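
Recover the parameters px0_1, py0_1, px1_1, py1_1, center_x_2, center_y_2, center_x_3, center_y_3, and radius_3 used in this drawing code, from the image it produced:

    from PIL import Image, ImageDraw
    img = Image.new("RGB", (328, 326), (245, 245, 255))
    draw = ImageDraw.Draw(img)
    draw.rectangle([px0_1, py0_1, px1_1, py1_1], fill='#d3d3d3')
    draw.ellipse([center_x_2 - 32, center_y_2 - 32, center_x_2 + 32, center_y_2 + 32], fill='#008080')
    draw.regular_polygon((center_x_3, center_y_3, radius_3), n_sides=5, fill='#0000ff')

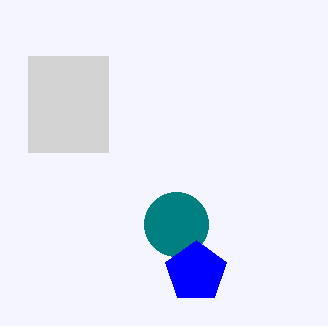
px0_1 = 28
py0_1 = 56
px1_1 = 108
py1_1 = 152
center_x_2 = 176
center_y_2 = 224
center_x_3 = 196
center_y_3 = 272
radius_3 = 32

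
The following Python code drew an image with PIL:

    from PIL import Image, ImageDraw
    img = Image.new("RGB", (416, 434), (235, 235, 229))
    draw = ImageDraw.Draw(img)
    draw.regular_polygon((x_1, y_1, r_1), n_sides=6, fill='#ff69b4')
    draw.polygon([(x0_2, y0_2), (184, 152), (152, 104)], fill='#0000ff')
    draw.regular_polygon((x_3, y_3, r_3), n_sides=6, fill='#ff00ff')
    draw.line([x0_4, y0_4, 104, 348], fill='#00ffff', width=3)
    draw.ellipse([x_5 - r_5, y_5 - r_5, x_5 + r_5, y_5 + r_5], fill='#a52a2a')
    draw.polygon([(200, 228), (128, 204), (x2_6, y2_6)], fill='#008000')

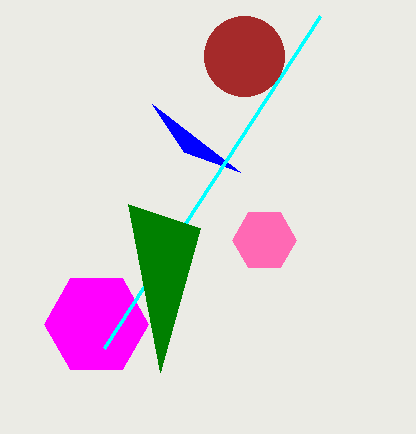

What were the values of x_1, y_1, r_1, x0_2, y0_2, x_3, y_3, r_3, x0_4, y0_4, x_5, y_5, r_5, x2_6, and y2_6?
x_1 = 264; y_1 = 240; r_1 = 32; x0_2 = 240; y0_2 = 172; x_3 = 96; y_3 = 324; r_3 = 52; x0_4 = 320; y0_4 = 16; x_5 = 244; y_5 = 56; r_5 = 40; x2_6 = 160; y2_6 = 372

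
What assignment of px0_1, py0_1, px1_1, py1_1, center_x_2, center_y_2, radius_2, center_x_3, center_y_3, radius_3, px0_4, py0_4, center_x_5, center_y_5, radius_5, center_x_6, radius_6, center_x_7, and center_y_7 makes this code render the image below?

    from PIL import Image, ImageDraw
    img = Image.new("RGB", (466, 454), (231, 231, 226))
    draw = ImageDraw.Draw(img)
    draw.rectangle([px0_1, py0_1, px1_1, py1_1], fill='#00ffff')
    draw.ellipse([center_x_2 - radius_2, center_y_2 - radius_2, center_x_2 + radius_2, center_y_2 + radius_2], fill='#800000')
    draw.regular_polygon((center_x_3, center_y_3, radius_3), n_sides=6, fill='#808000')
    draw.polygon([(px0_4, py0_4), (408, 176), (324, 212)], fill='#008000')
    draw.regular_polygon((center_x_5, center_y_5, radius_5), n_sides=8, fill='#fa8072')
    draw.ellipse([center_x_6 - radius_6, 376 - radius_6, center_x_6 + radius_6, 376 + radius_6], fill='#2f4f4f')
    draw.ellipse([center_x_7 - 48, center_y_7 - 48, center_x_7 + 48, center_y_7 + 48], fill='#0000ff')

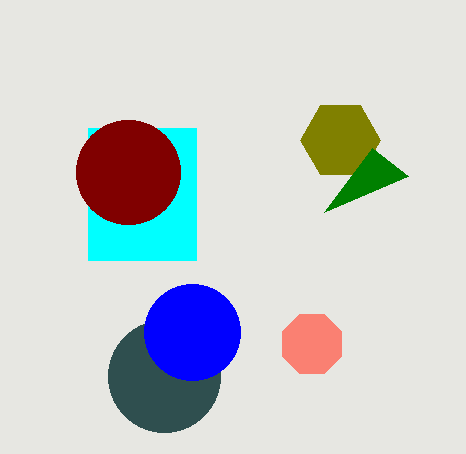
px0_1 = 88
py0_1 = 128
px1_1 = 196
py1_1 = 260
center_x_2 = 128
center_y_2 = 172
radius_2 = 52
center_x_3 = 340
center_y_3 = 140
radius_3 = 40
px0_4 = 372
py0_4 = 148
center_x_5 = 312
center_y_5 = 344
radius_5 = 32
center_x_6 = 164
radius_6 = 56
center_x_7 = 192
center_y_7 = 332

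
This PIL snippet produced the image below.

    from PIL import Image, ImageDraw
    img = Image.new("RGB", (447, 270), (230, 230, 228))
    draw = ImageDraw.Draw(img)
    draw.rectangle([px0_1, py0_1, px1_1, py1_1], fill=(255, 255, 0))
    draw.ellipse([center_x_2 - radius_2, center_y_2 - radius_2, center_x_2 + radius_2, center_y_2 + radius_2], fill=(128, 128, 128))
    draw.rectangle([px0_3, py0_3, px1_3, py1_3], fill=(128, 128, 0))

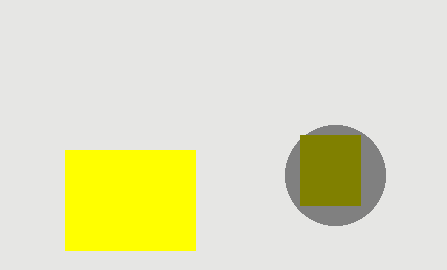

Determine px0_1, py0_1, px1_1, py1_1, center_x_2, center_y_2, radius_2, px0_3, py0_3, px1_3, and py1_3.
px0_1 = 65; py0_1 = 150; px1_1 = 195; py1_1 = 250; center_x_2 = 335; center_y_2 = 175; radius_2 = 50; px0_3 = 300; py0_3 = 135; px1_3 = 360; py1_3 = 205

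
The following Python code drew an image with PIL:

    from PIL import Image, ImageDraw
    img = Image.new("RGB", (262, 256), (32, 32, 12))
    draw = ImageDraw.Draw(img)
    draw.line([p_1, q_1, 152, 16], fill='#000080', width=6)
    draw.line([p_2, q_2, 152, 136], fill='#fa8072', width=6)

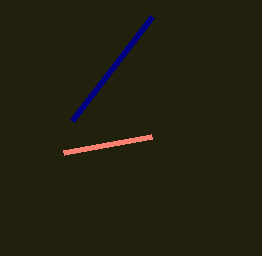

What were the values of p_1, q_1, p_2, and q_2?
p_1 = 72
q_1 = 120
p_2 = 64
q_2 = 152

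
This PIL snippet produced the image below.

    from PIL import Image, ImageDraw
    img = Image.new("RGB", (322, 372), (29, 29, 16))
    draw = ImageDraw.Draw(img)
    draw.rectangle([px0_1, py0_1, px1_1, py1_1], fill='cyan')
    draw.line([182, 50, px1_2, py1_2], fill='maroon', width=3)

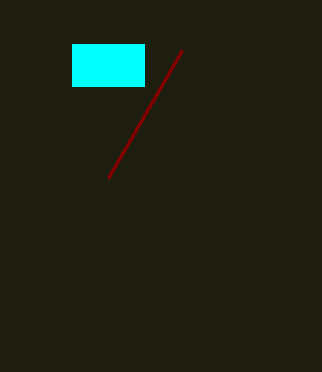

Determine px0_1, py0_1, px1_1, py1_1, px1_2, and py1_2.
px0_1 = 72; py0_1 = 44; px1_1 = 144; py1_1 = 86; px1_2 = 108; py1_2 = 178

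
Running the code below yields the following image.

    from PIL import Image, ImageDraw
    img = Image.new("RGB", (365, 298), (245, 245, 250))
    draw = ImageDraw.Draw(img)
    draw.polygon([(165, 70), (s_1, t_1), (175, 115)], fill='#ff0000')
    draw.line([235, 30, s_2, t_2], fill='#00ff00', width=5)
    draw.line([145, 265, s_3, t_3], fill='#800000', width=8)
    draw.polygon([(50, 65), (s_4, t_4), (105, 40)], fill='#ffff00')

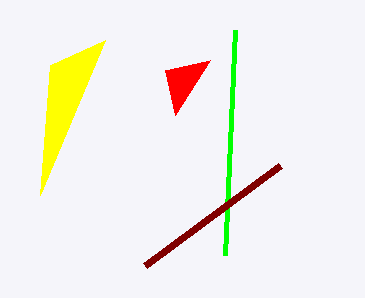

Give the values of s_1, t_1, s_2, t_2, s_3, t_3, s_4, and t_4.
s_1 = 210, t_1 = 60, s_2 = 225, t_2 = 255, s_3 = 280, t_3 = 165, s_4 = 40, t_4 = 195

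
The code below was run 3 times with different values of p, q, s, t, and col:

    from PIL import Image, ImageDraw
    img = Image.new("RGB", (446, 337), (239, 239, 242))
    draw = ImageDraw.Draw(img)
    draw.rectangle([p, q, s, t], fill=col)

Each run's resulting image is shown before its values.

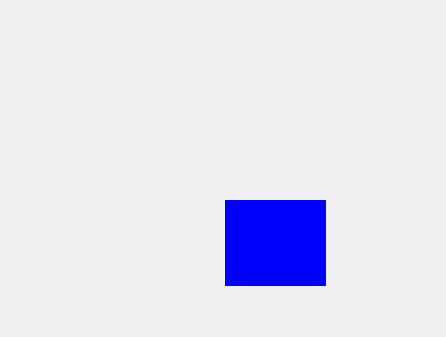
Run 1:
p = 225
q = 200
s = 325
t = 285
col = 'blue'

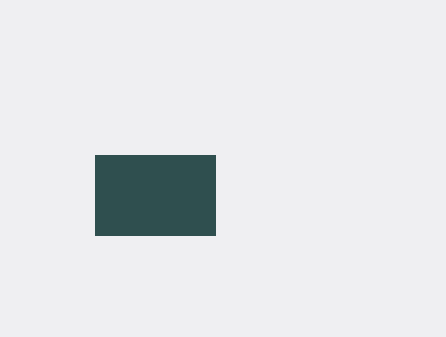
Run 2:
p = 95
q = 155
s = 215
t = 235
col = 'darkslategray'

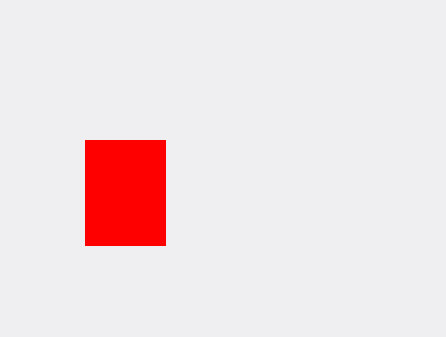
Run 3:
p = 85
q = 140
s = 165
t = 245
col = 'red'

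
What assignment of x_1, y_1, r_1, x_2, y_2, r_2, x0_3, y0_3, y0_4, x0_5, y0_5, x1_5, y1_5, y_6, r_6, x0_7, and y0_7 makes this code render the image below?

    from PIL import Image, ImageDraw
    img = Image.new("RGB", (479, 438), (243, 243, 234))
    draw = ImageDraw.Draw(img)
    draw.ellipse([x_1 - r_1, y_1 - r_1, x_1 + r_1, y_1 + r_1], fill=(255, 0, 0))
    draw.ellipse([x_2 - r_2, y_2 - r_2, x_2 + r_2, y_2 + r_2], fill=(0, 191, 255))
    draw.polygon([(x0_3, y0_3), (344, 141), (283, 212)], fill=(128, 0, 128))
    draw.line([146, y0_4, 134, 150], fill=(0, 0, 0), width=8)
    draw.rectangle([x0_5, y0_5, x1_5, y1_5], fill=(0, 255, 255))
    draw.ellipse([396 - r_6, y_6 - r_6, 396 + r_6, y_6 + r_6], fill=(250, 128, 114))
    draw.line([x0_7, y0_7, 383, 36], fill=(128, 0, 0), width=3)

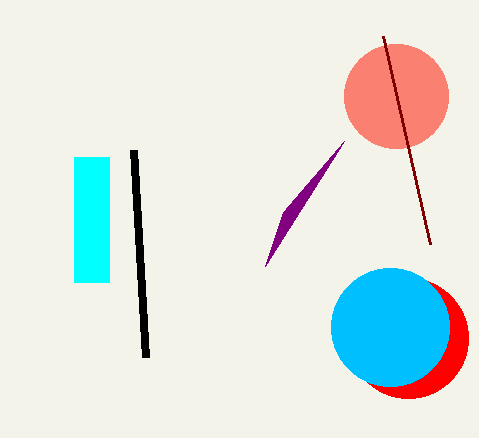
x_1 = 408, y_1 = 338, r_1 = 60, x_2 = 390, y_2 = 327, r_2 = 59, x0_3 = 265, y0_3 = 266, y0_4 = 357, x0_5 = 74, y0_5 = 157, x1_5 = 109, y1_5 = 282, y_6 = 96, r_6 = 52, x0_7 = 430, y0_7 = 244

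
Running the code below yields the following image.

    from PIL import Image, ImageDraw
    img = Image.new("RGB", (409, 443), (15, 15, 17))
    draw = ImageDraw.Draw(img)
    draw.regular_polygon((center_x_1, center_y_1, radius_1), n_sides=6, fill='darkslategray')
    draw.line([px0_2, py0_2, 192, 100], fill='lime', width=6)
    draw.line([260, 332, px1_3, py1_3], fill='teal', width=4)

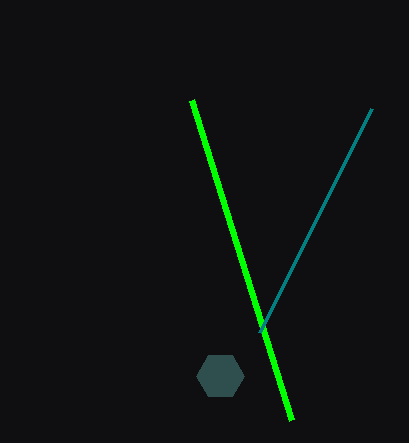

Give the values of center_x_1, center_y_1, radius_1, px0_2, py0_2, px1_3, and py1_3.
center_x_1 = 220, center_y_1 = 376, radius_1 = 24, px0_2 = 292, py0_2 = 420, px1_3 = 372, py1_3 = 108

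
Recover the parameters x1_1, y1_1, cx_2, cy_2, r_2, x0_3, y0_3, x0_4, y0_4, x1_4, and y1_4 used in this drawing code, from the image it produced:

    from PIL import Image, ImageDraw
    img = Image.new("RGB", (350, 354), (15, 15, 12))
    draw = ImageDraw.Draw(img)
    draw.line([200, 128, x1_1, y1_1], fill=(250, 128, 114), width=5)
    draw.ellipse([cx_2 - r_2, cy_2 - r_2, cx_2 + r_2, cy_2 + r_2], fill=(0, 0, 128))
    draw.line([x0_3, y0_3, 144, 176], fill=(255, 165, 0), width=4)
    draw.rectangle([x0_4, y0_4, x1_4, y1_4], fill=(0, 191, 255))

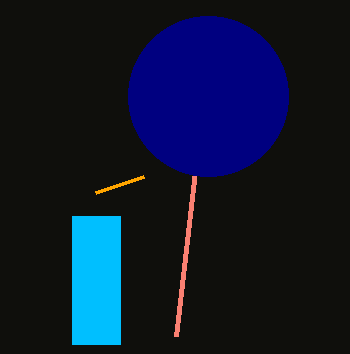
x1_1 = 176
y1_1 = 336
cx_2 = 208
cy_2 = 96
r_2 = 80
x0_3 = 96
y0_3 = 192
x0_4 = 72
y0_4 = 216
x1_4 = 120
y1_4 = 344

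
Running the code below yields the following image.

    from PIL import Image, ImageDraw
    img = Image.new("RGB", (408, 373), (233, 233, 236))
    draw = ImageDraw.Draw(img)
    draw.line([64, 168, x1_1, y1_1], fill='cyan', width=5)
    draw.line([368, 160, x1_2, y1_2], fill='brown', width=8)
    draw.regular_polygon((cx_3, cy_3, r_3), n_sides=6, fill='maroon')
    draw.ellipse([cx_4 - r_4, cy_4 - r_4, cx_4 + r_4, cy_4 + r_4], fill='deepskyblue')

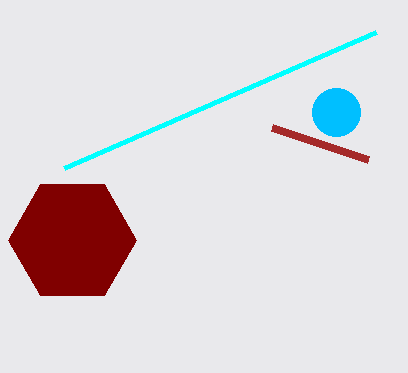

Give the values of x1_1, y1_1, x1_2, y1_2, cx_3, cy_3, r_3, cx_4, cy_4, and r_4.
x1_1 = 376, y1_1 = 32, x1_2 = 272, y1_2 = 128, cx_3 = 72, cy_3 = 240, r_3 = 64, cx_4 = 336, cy_4 = 112, r_4 = 24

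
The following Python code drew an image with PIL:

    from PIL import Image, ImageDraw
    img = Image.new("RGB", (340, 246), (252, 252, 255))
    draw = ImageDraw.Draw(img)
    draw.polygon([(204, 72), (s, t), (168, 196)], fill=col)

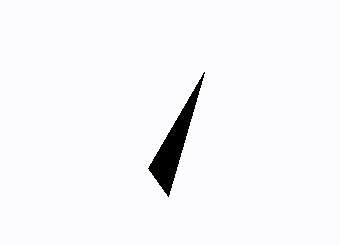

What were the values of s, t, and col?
s = 148
t = 168
col = 'black'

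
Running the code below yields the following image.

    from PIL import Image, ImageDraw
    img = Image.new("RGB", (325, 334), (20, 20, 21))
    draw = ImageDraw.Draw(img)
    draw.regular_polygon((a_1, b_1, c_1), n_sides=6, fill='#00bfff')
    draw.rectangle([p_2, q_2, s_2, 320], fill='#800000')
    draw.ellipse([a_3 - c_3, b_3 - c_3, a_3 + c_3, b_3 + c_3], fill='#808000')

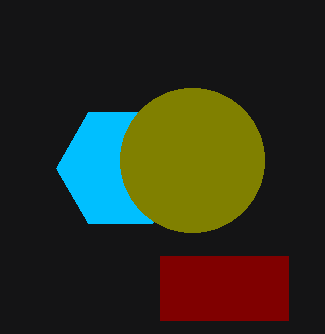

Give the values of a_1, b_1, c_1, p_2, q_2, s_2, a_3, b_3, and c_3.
a_1 = 120
b_1 = 168
c_1 = 64
p_2 = 160
q_2 = 256
s_2 = 288
a_3 = 192
b_3 = 160
c_3 = 72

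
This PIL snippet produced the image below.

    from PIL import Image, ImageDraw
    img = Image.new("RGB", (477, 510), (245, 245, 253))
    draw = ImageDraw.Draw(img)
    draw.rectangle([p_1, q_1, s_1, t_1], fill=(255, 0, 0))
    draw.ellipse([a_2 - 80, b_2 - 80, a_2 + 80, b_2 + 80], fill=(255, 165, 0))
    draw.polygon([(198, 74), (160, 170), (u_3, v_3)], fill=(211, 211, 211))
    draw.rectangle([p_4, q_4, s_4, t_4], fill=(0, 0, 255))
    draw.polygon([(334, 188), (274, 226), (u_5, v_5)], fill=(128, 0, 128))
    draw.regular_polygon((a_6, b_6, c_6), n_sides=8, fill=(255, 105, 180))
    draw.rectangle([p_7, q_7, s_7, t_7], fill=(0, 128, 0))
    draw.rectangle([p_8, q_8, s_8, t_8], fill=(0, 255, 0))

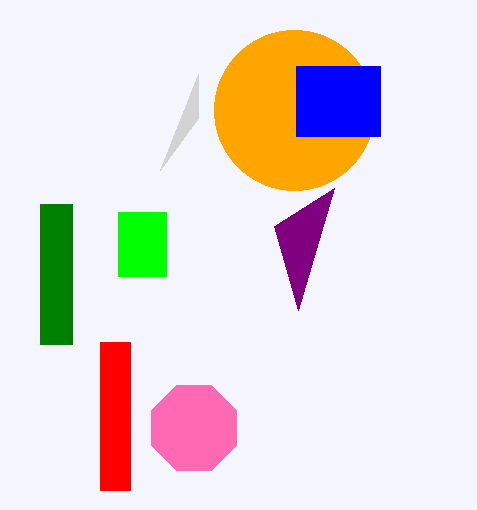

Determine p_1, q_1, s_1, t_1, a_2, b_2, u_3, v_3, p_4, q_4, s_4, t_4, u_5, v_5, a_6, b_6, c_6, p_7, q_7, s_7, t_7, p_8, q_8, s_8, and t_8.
p_1 = 100; q_1 = 342; s_1 = 130; t_1 = 490; a_2 = 294; b_2 = 110; u_3 = 198; v_3 = 118; p_4 = 296; q_4 = 66; s_4 = 380; t_4 = 136; u_5 = 298; v_5 = 310; a_6 = 194; b_6 = 428; c_6 = 46; p_7 = 40; q_7 = 204; s_7 = 72; t_7 = 344; p_8 = 118; q_8 = 212; s_8 = 166; t_8 = 276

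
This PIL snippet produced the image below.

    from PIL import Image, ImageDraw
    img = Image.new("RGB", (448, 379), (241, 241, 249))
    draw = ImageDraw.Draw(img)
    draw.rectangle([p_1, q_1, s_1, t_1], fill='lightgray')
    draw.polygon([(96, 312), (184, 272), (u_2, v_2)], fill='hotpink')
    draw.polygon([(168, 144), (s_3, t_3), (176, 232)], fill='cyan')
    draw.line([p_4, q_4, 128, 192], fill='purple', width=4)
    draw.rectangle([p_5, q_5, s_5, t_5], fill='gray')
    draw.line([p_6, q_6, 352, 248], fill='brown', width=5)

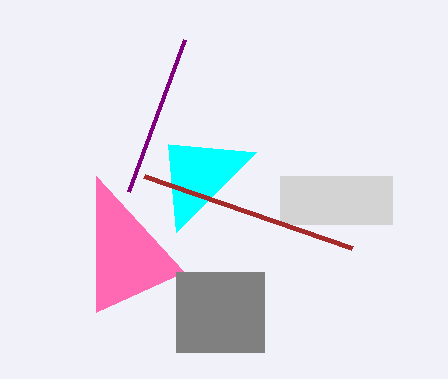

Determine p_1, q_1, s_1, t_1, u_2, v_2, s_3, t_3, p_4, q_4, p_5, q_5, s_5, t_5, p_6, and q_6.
p_1 = 280; q_1 = 176; s_1 = 392; t_1 = 224; u_2 = 96; v_2 = 176; s_3 = 256; t_3 = 152; p_4 = 184; q_4 = 40; p_5 = 176; q_5 = 272; s_5 = 264; t_5 = 352; p_6 = 144; q_6 = 176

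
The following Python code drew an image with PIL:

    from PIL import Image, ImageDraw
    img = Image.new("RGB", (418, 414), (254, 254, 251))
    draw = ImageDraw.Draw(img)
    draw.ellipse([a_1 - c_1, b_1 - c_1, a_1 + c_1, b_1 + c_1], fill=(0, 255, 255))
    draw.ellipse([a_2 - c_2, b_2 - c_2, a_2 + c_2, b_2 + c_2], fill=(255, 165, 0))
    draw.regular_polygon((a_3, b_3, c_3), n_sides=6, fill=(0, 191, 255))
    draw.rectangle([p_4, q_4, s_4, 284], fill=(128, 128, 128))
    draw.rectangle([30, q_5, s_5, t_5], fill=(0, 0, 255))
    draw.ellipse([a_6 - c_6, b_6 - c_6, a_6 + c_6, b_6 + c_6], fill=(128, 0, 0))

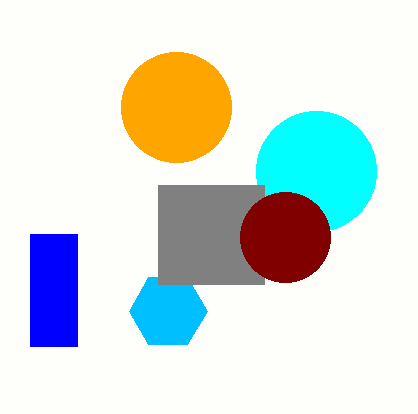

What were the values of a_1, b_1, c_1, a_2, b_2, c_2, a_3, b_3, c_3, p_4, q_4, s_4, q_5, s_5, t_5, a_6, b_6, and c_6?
a_1 = 316
b_1 = 171
c_1 = 60
a_2 = 176
b_2 = 107
c_2 = 55
a_3 = 168
b_3 = 311
c_3 = 39
p_4 = 158
q_4 = 185
s_4 = 264
q_5 = 234
s_5 = 77
t_5 = 346
a_6 = 285
b_6 = 237
c_6 = 45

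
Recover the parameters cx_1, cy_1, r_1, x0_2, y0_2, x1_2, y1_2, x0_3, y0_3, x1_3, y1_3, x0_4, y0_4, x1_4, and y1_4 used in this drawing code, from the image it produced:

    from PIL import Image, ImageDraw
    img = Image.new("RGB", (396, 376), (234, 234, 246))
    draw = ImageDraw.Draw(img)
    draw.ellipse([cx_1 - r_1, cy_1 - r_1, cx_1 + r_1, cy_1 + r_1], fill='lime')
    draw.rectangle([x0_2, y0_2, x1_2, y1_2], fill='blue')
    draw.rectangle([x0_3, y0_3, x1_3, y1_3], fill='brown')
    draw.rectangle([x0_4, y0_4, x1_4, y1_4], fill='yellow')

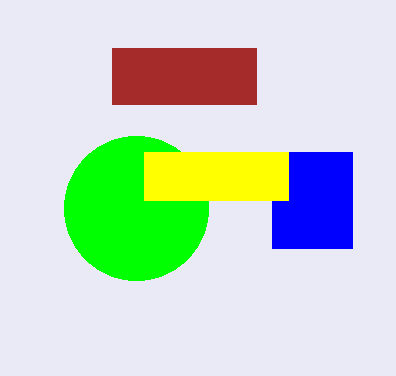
cx_1 = 136
cy_1 = 208
r_1 = 72
x0_2 = 272
y0_2 = 152
x1_2 = 352
y1_2 = 248
x0_3 = 112
y0_3 = 48
x1_3 = 256
y1_3 = 104
x0_4 = 144
y0_4 = 152
x1_4 = 288
y1_4 = 200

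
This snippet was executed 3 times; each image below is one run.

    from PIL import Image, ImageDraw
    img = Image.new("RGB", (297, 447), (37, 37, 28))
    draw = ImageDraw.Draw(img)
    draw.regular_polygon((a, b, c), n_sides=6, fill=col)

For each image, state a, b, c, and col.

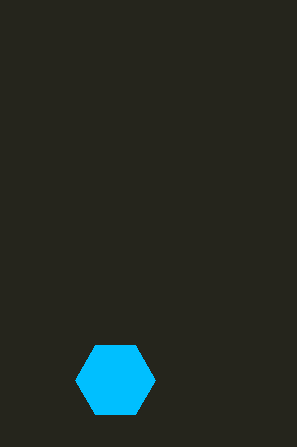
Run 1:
a = 115; b = 380; c = 40; col = 'deepskyblue'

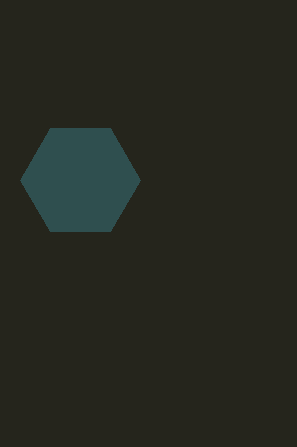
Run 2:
a = 80, b = 180, c = 60, col = 'darkslategray'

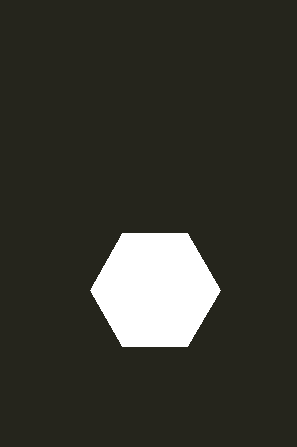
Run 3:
a = 155, b = 290, c = 65, col = 'white'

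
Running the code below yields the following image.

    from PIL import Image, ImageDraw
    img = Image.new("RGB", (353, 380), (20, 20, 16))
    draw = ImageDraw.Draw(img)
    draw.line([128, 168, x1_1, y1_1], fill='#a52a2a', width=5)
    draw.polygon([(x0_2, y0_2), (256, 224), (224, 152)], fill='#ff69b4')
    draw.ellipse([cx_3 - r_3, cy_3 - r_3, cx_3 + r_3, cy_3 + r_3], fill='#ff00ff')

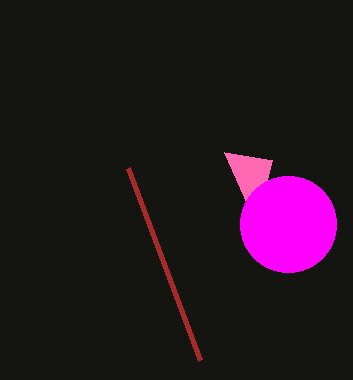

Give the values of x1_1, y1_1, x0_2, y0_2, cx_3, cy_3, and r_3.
x1_1 = 200, y1_1 = 360, x0_2 = 272, y0_2 = 160, cx_3 = 288, cy_3 = 224, r_3 = 48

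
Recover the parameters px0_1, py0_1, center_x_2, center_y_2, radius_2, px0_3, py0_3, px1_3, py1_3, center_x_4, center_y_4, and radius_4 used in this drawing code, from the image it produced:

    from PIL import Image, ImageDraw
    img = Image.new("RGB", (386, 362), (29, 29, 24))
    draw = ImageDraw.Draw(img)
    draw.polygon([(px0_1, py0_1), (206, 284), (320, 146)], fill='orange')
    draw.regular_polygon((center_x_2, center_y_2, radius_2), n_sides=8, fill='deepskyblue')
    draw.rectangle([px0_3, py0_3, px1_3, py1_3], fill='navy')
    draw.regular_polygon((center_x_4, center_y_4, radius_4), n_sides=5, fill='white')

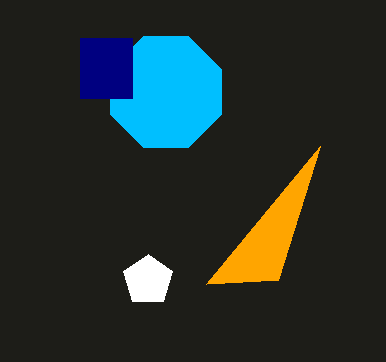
px0_1 = 278
py0_1 = 280
center_x_2 = 166
center_y_2 = 92
radius_2 = 60
px0_3 = 80
py0_3 = 38
px1_3 = 132
py1_3 = 98
center_x_4 = 148
center_y_4 = 280
radius_4 = 26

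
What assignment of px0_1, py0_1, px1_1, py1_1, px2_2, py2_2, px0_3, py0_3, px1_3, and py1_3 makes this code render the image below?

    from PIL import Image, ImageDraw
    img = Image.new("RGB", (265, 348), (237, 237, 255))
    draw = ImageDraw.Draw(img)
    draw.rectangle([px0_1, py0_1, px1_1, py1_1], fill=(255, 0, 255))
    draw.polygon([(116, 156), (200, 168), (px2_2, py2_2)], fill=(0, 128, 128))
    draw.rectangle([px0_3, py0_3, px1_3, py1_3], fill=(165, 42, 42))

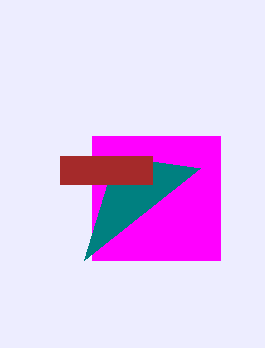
px0_1 = 92
py0_1 = 136
px1_1 = 220
py1_1 = 260
px2_2 = 84
py2_2 = 260
px0_3 = 60
py0_3 = 156
px1_3 = 152
py1_3 = 184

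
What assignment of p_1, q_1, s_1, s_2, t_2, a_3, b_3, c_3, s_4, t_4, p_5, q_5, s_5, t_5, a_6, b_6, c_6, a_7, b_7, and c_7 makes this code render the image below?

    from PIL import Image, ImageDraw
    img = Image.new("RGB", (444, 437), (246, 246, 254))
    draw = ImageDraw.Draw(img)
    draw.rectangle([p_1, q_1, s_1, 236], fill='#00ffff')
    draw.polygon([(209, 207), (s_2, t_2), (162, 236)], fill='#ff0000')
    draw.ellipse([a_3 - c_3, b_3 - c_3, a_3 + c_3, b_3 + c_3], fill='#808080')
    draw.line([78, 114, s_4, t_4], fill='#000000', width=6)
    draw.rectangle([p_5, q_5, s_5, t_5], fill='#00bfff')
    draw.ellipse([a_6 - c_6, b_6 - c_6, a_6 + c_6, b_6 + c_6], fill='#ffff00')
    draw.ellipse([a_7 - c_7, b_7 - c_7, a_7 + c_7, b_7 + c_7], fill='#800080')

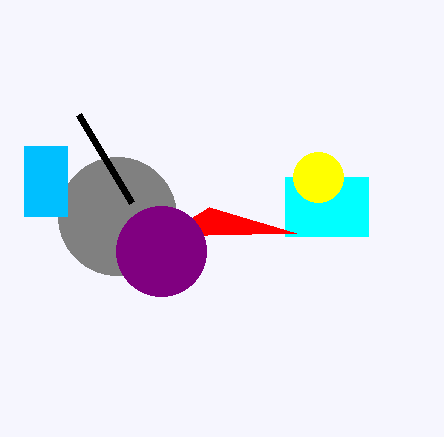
p_1 = 285; q_1 = 177; s_1 = 368; s_2 = 296; t_2 = 233; a_3 = 117; b_3 = 216; c_3 = 59; s_4 = 131; t_4 = 202; p_5 = 24; q_5 = 146; s_5 = 67; t_5 = 216; a_6 = 318; b_6 = 177; c_6 = 25; a_7 = 161; b_7 = 251; c_7 = 45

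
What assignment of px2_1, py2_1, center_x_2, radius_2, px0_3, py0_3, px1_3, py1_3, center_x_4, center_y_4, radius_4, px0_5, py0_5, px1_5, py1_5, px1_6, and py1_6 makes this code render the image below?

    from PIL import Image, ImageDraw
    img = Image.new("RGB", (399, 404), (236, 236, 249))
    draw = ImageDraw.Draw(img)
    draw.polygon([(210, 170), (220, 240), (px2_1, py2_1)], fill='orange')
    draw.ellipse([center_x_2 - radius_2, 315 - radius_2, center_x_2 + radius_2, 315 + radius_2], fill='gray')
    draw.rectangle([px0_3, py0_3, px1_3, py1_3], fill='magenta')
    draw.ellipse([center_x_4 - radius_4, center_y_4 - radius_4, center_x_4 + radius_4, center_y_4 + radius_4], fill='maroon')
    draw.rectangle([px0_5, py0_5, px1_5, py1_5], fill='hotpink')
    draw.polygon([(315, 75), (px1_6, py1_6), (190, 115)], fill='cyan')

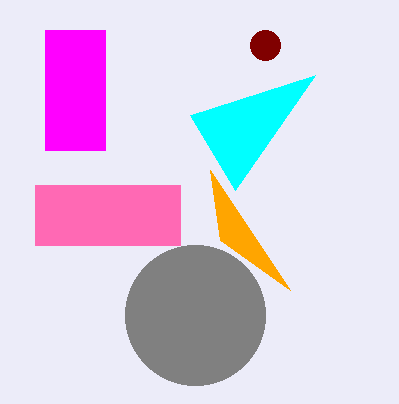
px2_1 = 290
py2_1 = 290
center_x_2 = 195
radius_2 = 70
px0_3 = 45
py0_3 = 30
px1_3 = 105
py1_3 = 150
center_x_4 = 265
center_y_4 = 45
radius_4 = 15
px0_5 = 35
py0_5 = 185
px1_5 = 180
py1_5 = 245
px1_6 = 235
py1_6 = 190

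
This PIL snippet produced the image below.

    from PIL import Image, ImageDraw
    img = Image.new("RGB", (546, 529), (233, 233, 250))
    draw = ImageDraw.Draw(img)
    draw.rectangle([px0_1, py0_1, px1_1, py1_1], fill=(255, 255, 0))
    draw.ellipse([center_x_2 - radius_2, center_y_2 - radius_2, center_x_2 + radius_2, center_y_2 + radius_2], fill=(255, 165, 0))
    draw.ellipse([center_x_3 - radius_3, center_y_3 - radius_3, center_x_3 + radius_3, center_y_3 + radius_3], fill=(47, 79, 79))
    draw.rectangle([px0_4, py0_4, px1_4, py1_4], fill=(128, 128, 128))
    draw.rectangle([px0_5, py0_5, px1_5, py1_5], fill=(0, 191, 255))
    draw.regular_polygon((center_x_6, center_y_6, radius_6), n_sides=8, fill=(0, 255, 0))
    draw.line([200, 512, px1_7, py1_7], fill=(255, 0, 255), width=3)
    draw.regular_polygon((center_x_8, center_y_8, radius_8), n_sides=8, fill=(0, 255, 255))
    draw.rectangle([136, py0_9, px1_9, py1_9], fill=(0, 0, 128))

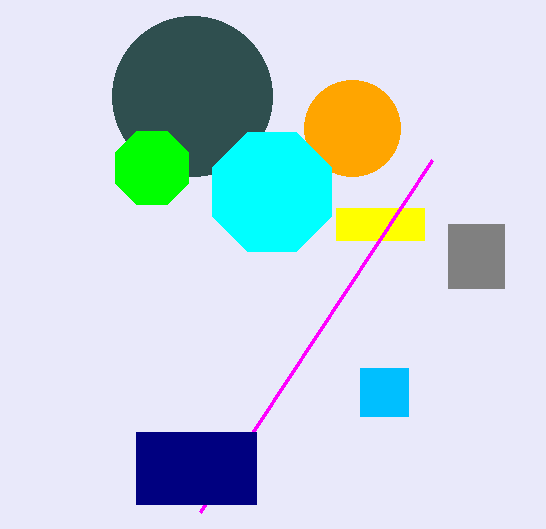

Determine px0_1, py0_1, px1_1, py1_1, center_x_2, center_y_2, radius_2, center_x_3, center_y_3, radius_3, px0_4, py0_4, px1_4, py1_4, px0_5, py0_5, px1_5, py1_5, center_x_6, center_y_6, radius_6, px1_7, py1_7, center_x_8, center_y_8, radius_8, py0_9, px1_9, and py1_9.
px0_1 = 336, py0_1 = 208, px1_1 = 424, py1_1 = 240, center_x_2 = 352, center_y_2 = 128, radius_2 = 48, center_x_3 = 192, center_y_3 = 96, radius_3 = 80, px0_4 = 448, py0_4 = 224, px1_4 = 504, py1_4 = 288, px0_5 = 360, py0_5 = 368, px1_5 = 408, py1_5 = 416, center_x_6 = 152, center_y_6 = 168, radius_6 = 40, px1_7 = 432, py1_7 = 160, center_x_8 = 272, center_y_8 = 192, radius_8 = 64, py0_9 = 432, px1_9 = 256, py1_9 = 504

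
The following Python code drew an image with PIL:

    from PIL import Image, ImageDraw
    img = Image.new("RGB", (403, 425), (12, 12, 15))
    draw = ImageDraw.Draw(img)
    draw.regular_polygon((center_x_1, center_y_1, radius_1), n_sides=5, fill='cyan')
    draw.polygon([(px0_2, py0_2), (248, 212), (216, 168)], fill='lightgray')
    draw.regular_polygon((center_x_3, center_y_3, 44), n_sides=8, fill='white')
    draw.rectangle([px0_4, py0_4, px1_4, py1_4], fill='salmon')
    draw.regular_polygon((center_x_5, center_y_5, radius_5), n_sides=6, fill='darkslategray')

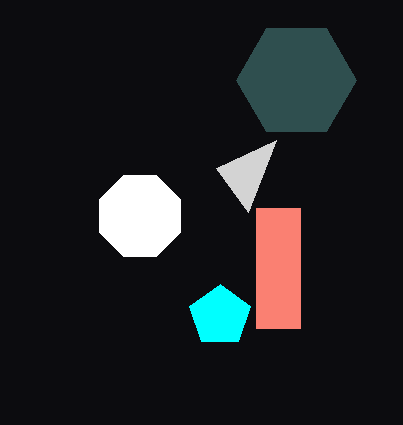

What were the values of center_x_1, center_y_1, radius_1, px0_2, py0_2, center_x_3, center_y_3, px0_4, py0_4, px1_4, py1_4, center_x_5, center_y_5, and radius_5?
center_x_1 = 220; center_y_1 = 316; radius_1 = 32; px0_2 = 276; py0_2 = 140; center_x_3 = 140; center_y_3 = 216; px0_4 = 256; py0_4 = 208; px1_4 = 300; py1_4 = 328; center_x_5 = 296; center_y_5 = 80; radius_5 = 60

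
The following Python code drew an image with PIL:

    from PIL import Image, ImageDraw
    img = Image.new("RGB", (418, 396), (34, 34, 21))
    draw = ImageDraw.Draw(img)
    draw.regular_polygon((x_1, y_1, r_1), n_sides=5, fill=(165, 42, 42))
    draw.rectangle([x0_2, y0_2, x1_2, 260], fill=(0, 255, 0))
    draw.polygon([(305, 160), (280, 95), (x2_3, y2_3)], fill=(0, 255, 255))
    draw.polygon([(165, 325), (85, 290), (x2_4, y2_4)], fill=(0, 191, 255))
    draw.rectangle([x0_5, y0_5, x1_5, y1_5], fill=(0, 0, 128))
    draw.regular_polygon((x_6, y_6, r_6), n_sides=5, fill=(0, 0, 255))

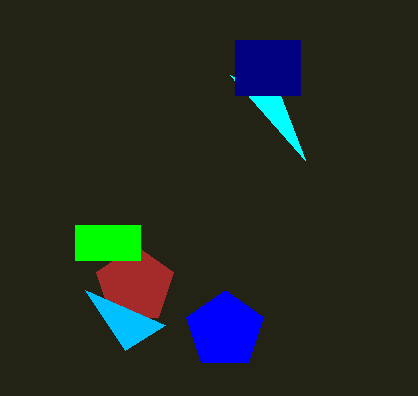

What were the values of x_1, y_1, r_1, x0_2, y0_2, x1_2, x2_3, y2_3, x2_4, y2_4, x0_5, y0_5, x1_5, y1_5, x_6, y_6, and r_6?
x_1 = 135
y_1 = 285
r_1 = 40
x0_2 = 75
y0_2 = 225
x1_2 = 140
x2_3 = 230
y2_3 = 75
x2_4 = 125
y2_4 = 350
x0_5 = 235
y0_5 = 40
x1_5 = 300
y1_5 = 95
x_6 = 225
y_6 = 330
r_6 = 40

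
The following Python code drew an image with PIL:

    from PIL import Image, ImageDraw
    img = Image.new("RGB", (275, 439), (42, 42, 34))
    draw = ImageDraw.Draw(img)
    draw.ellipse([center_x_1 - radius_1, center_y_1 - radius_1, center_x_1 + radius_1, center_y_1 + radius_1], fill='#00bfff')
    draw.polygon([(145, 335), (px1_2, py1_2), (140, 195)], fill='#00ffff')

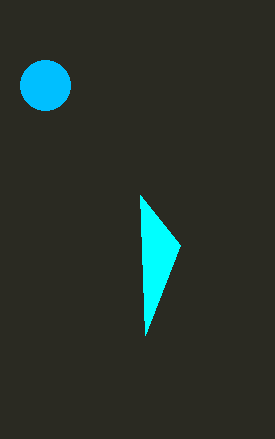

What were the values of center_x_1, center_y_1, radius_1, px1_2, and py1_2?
center_x_1 = 45
center_y_1 = 85
radius_1 = 25
px1_2 = 180
py1_2 = 245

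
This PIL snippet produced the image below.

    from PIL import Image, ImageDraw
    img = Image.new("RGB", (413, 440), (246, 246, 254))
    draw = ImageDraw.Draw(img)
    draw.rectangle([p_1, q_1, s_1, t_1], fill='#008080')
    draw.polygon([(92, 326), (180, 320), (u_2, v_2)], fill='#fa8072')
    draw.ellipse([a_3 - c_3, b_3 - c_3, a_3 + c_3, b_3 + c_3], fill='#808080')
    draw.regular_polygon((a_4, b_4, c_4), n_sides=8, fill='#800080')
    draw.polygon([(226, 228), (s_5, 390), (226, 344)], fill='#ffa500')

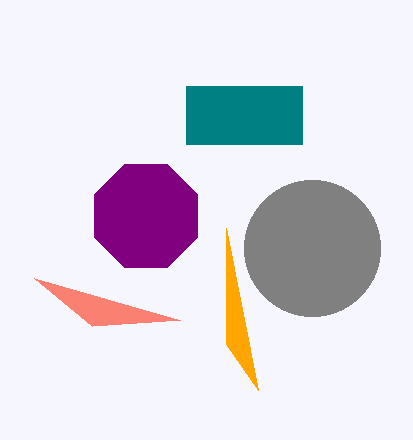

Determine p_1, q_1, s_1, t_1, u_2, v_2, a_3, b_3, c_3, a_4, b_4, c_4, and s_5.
p_1 = 186
q_1 = 86
s_1 = 302
t_1 = 144
u_2 = 34
v_2 = 278
a_3 = 312
b_3 = 248
c_3 = 68
a_4 = 146
b_4 = 216
c_4 = 56
s_5 = 258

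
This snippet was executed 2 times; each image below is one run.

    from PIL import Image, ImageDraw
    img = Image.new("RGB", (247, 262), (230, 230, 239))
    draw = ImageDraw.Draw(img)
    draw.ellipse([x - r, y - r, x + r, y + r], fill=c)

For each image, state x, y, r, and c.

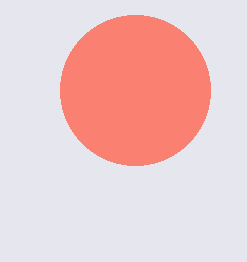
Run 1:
x = 135, y = 90, r = 75, c = 'salmon'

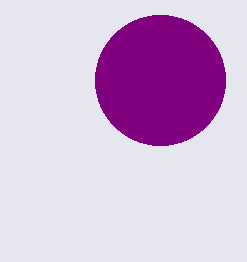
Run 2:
x = 160, y = 80, r = 65, c = 'purple'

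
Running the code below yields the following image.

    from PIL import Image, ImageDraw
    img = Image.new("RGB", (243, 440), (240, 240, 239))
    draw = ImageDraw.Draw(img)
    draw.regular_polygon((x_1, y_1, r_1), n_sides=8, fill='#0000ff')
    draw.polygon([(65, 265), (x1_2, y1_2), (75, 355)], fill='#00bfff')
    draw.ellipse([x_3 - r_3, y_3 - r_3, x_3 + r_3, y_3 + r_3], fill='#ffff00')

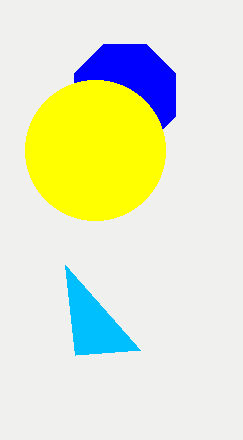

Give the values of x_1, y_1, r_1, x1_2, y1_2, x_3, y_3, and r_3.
x_1 = 125; y_1 = 95; r_1 = 55; x1_2 = 140; y1_2 = 350; x_3 = 95; y_3 = 150; r_3 = 70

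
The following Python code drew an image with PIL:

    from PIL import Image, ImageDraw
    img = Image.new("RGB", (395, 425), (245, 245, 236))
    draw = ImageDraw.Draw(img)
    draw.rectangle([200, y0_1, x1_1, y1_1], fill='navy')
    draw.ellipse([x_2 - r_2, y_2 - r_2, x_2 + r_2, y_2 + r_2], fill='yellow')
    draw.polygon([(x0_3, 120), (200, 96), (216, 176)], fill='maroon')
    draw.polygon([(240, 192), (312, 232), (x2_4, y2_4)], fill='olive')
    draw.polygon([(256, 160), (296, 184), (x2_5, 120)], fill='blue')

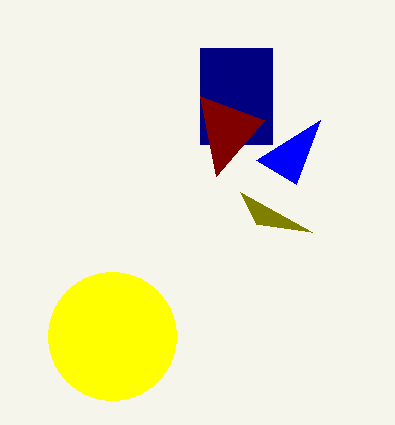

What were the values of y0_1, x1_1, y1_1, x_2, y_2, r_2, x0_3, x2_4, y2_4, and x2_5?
y0_1 = 48, x1_1 = 272, y1_1 = 144, x_2 = 112, y_2 = 336, r_2 = 64, x0_3 = 264, x2_4 = 256, y2_4 = 224, x2_5 = 320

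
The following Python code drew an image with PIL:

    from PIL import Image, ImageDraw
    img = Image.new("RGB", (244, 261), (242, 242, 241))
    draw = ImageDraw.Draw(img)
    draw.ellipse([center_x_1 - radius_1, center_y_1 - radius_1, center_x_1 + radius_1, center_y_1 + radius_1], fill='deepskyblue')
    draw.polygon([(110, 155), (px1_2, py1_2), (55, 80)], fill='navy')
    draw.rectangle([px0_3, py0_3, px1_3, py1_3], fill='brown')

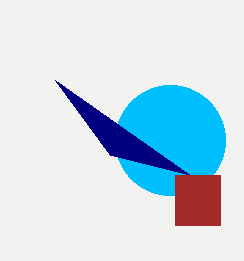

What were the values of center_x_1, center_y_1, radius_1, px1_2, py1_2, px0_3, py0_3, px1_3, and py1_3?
center_x_1 = 170, center_y_1 = 140, radius_1 = 55, px1_2 = 190, py1_2 = 175, px0_3 = 175, py0_3 = 175, px1_3 = 220, py1_3 = 225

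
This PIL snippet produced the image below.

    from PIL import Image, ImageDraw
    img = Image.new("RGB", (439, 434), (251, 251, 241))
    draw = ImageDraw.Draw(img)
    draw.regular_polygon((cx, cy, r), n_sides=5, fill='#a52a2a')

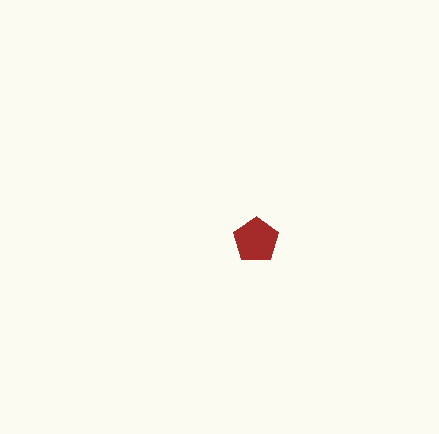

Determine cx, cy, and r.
cx = 256
cy = 240
r = 24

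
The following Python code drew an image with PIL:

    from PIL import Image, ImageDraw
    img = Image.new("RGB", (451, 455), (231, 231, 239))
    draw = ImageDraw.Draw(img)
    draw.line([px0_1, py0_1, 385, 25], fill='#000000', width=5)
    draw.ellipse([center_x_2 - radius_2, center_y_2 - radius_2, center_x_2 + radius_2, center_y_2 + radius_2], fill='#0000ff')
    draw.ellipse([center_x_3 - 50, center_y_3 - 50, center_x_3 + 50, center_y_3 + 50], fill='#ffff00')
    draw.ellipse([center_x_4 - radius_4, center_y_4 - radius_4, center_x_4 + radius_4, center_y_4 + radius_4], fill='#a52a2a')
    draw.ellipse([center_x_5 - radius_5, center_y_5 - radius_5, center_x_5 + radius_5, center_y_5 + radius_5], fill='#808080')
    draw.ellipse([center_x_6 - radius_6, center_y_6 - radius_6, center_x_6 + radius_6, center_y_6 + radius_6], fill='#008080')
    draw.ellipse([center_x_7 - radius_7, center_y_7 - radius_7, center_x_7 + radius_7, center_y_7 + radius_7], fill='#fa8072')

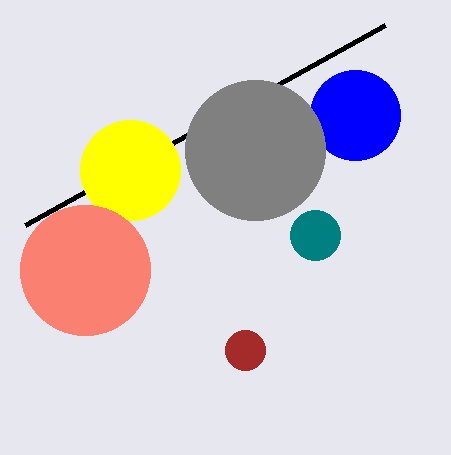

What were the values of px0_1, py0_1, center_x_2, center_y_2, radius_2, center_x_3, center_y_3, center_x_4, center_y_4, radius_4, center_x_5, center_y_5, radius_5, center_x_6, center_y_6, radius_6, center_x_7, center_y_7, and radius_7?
px0_1 = 25
py0_1 = 225
center_x_2 = 355
center_y_2 = 115
radius_2 = 45
center_x_3 = 130
center_y_3 = 170
center_x_4 = 245
center_y_4 = 350
radius_4 = 20
center_x_5 = 255
center_y_5 = 150
radius_5 = 70
center_x_6 = 315
center_y_6 = 235
radius_6 = 25
center_x_7 = 85
center_y_7 = 270
radius_7 = 65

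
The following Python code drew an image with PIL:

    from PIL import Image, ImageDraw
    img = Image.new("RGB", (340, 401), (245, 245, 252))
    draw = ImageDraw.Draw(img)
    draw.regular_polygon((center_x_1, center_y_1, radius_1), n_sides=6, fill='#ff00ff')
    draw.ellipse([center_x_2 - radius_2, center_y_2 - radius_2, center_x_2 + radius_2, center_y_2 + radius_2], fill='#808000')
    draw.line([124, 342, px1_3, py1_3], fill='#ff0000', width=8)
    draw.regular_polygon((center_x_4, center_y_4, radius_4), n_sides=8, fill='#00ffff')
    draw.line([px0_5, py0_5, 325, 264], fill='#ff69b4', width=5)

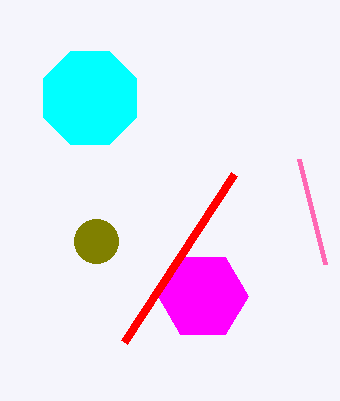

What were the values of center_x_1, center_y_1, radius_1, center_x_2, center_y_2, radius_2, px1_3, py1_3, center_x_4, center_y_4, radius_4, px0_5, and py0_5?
center_x_1 = 203; center_y_1 = 296; radius_1 = 45; center_x_2 = 96; center_y_2 = 241; radius_2 = 22; px1_3 = 234; py1_3 = 174; center_x_4 = 90; center_y_4 = 98; radius_4 = 50; px0_5 = 299; py0_5 = 159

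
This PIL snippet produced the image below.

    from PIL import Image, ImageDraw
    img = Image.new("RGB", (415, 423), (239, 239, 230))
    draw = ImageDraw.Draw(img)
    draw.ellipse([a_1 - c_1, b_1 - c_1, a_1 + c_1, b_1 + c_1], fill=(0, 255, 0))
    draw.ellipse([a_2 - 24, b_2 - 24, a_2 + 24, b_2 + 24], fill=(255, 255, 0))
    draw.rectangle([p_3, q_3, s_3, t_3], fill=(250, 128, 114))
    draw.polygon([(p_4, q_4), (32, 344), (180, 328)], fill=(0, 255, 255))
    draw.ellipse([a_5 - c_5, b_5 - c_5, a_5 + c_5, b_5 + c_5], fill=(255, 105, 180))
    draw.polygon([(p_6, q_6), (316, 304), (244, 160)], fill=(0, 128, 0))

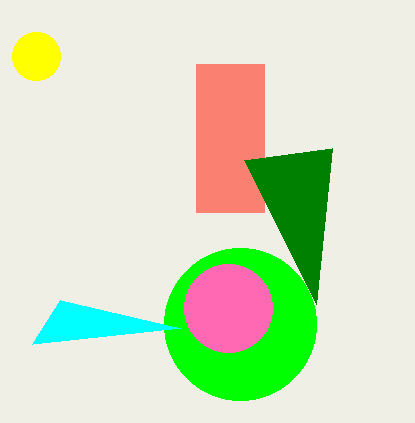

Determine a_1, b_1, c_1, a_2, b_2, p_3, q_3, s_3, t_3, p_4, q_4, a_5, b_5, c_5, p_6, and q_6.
a_1 = 240; b_1 = 324; c_1 = 76; a_2 = 36; b_2 = 56; p_3 = 196; q_3 = 64; s_3 = 264; t_3 = 212; p_4 = 60; q_4 = 300; a_5 = 228; b_5 = 308; c_5 = 44; p_6 = 332; q_6 = 148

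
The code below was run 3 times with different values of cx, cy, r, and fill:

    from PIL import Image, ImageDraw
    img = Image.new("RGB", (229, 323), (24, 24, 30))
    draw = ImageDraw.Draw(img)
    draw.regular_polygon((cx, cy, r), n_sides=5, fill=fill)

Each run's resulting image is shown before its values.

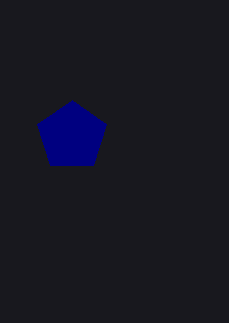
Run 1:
cx = 72; cy = 136; r = 36; fill = 'navy'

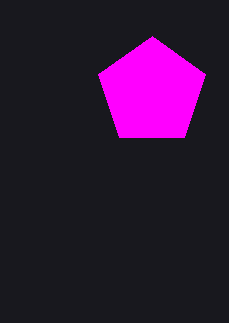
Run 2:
cx = 152
cy = 92
r = 56
fill = 'magenta'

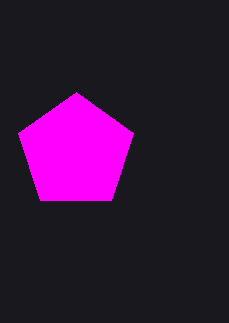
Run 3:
cx = 76
cy = 152
r = 60
fill = 'magenta'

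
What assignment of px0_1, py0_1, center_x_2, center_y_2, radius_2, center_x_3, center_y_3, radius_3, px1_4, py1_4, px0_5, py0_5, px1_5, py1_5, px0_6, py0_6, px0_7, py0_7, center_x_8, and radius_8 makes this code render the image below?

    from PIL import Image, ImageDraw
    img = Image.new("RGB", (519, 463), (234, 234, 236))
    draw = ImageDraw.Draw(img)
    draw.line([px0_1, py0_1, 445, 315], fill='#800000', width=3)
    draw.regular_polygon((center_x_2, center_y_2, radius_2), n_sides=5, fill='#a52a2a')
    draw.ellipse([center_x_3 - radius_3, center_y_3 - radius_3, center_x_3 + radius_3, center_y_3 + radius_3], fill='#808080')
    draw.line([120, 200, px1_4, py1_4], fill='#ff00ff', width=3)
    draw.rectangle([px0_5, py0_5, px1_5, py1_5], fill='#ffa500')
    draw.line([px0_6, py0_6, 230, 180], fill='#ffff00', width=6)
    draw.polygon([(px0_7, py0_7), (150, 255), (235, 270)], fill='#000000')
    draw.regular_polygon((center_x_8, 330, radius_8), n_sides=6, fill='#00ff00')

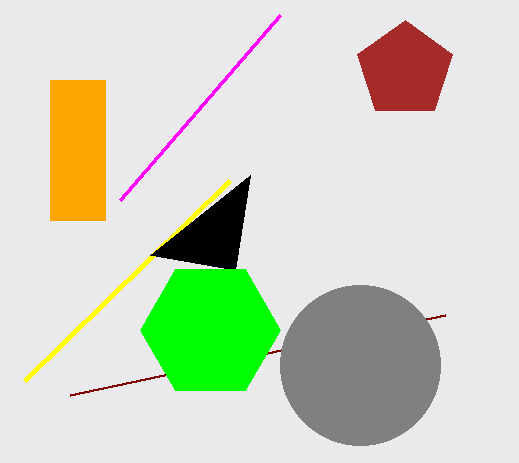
px0_1 = 70; py0_1 = 395; center_x_2 = 405; center_y_2 = 70; radius_2 = 50; center_x_3 = 360; center_y_3 = 365; radius_3 = 80; px1_4 = 280; py1_4 = 15; px0_5 = 50; py0_5 = 80; px1_5 = 105; py1_5 = 220; px0_6 = 25; py0_6 = 380; px0_7 = 250; py0_7 = 175; center_x_8 = 210; radius_8 = 70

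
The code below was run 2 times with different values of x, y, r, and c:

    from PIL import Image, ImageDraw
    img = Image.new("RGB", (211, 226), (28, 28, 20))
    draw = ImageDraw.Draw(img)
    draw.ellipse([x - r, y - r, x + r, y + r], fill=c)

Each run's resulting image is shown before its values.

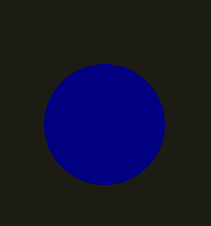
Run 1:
x = 104
y = 124
r = 60
c = 'navy'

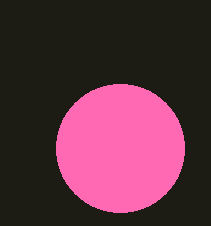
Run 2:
x = 120
y = 148
r = 64
c = 'hotpink'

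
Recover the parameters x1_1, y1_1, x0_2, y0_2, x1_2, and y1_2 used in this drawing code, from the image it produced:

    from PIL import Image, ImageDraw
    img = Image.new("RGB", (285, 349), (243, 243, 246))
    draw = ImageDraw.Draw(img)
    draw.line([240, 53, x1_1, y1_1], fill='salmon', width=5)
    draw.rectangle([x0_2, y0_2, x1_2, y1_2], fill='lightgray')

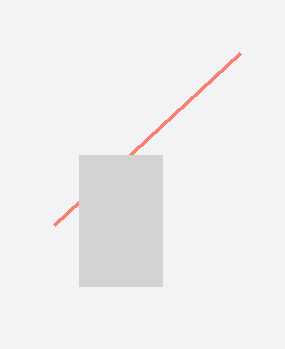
x1_1 = 54
y1_1 = 225
x0_2 = 79
y0_2 = 155
x1_2 = 162
y1_2 = 286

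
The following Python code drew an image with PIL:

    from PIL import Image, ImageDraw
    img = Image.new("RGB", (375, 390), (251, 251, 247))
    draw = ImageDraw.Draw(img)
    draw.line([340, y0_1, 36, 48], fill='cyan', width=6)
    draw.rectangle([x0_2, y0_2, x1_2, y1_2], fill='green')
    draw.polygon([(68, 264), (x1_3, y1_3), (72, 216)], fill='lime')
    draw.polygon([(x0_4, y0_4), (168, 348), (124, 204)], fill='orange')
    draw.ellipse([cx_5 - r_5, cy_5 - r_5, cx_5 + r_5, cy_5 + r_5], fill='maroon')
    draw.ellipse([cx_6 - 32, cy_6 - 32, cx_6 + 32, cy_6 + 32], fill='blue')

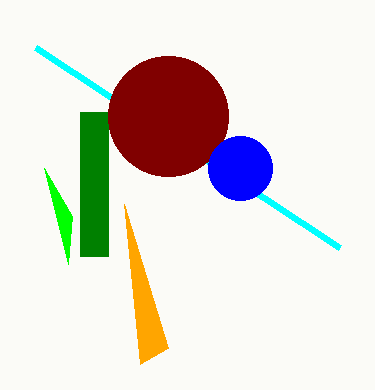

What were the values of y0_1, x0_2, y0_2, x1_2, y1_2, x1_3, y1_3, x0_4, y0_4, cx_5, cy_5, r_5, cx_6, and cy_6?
y0_1 = 248
x0_2 = 80
y0_2 = 112
x1_2 = 108
y1_2 = 256
x1_3 = 44
y1_3 = 168
x0_4 = 140
y0_4 = 364
cx_5 = 168
cy_5 = 116
r_5 = 60
cx_6 = 240
cy_6 = 168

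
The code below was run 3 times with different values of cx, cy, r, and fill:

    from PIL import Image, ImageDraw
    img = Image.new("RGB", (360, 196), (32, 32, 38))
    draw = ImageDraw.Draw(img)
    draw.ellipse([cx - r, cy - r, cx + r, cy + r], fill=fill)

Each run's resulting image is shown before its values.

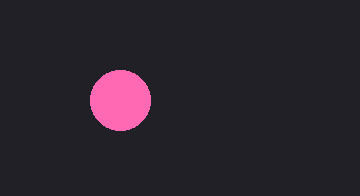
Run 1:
cx = 120; cy = 100; r = 30; fill = 'hotpink'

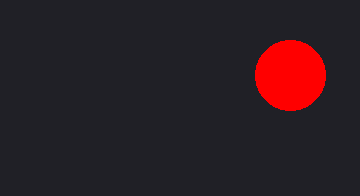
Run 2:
cx = 290, cy = 75, r = 35, fill = 'red'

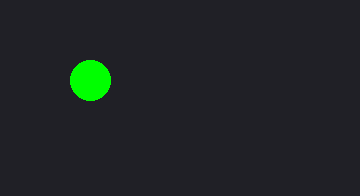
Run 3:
cx = 90; cy = 80; r = 20; fill = 'lime'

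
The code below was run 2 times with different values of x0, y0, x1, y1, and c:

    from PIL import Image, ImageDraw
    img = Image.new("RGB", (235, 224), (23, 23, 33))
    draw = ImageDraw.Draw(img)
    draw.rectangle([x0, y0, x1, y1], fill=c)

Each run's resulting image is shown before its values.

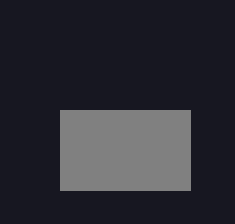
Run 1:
x0 = 60
y0 = 110
x1 = 190
y1 = 190
c = 'gray'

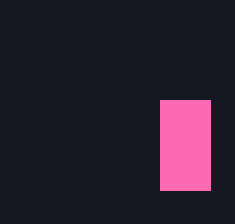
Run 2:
x0 = 160; y0 = 100; x1 = 210; y1 = 190; c = 'hotpink'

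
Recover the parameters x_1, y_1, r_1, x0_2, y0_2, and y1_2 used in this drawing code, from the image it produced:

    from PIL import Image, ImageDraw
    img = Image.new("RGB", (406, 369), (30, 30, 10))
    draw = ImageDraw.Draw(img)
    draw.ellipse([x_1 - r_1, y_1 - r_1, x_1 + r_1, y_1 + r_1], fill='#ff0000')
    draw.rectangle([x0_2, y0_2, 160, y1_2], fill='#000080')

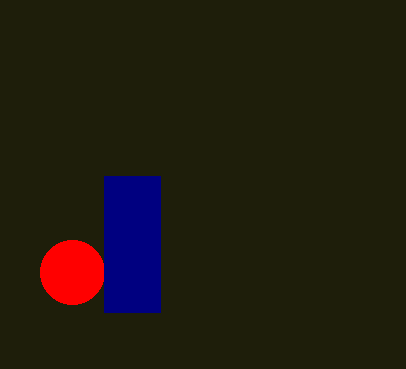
x_1 = 72; y_1 = 272; r_1 = 32; x0_2 = 104; y0_2 = 176; y1_2 = 312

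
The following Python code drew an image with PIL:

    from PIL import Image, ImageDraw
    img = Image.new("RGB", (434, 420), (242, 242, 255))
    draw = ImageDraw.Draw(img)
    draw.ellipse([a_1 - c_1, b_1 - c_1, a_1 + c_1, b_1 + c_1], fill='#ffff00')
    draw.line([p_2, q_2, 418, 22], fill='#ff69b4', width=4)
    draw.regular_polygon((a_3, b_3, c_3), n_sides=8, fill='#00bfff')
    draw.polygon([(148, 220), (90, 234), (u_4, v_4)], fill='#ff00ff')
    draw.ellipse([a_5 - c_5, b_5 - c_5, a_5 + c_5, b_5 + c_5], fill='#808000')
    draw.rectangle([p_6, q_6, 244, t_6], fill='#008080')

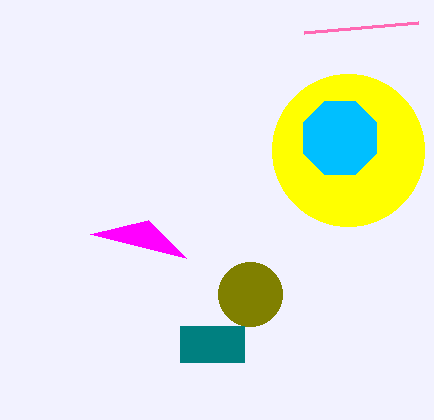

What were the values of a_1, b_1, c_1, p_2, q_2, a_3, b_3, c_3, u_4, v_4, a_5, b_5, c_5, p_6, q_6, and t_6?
a_1 = 348, b_1 = 150, c_1 = 76, p_2 = 304, q_2 = 32, a_3 = 340, b_3 = 138, c_3 = 40, u_4 = 186, v_4 = 258, a_5 = 250, b_5 = 294, c_5 = 32, p_6 = 180, q_6 = 326, t_6 = 362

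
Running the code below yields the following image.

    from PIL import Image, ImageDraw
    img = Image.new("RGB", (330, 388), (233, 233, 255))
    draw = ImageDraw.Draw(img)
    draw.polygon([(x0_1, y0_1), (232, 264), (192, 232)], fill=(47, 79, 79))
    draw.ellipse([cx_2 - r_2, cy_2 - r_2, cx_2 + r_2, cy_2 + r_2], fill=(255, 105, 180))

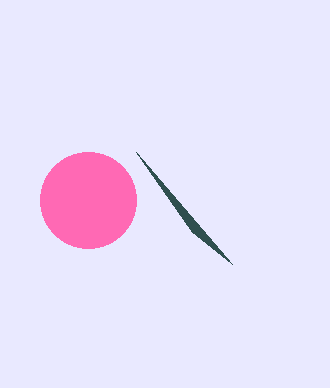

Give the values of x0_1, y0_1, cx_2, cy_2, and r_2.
x0_1 = 136, y0_1 = 152, cx_2 = 88, cy_2 = 200, r_2 = 48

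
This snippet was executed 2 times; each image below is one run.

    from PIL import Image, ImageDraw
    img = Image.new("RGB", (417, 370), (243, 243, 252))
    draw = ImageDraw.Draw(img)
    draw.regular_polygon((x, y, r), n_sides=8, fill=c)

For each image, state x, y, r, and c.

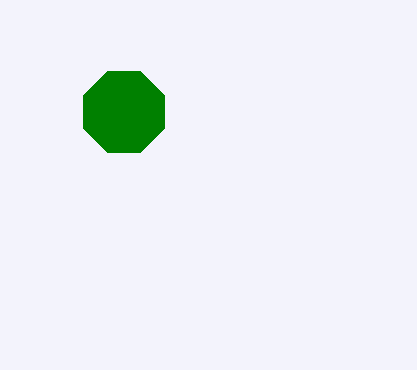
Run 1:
x = 124, y = 112, r = 44, c = 'green'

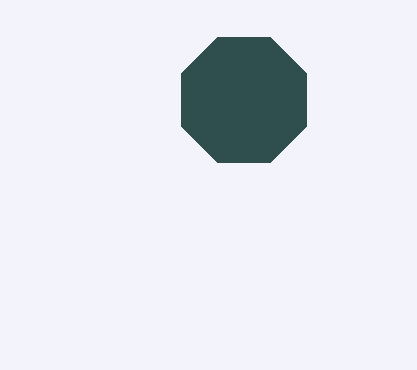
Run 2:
x = 244
y = 100
r = 68
c = 'darkslategray'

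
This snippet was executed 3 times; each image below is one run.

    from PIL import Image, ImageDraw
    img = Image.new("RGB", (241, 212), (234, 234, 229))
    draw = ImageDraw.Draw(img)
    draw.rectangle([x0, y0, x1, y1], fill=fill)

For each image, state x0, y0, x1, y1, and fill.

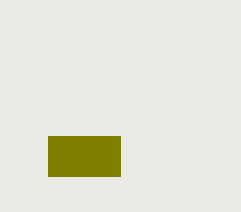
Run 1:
x0 = 48
y0 = 136
x1 = 120
y1 = 176
fill = 'olive'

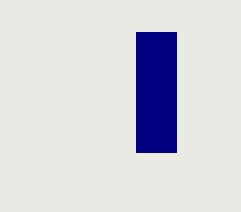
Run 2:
x0 = 136, y0 = 32, x1 = 176, y1 = 152, fill = 'navy'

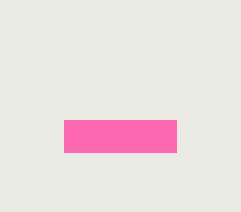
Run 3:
x0 = 64
y0 = 120
x1 = 176
y1 = 152
fill = 'hotpink'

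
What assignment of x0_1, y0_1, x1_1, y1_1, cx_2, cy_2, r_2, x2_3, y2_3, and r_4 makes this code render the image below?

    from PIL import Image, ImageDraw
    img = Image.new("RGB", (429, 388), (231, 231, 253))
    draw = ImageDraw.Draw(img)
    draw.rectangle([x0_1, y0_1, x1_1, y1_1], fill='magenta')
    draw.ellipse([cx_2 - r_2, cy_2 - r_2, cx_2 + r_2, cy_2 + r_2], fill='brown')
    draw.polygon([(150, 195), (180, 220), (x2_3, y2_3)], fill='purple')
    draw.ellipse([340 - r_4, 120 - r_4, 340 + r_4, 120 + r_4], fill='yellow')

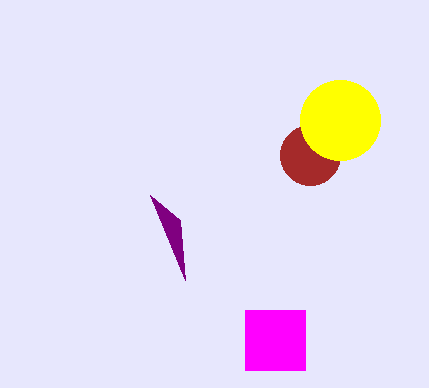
x0_1 = 245; y0_1 = 310; x1_1 = 305; y1_1 = 370; cx_2 = 310; cy_2 = 155; r_2 = 30; x2_3 = 185; y2_3 = 280; r_4 = 40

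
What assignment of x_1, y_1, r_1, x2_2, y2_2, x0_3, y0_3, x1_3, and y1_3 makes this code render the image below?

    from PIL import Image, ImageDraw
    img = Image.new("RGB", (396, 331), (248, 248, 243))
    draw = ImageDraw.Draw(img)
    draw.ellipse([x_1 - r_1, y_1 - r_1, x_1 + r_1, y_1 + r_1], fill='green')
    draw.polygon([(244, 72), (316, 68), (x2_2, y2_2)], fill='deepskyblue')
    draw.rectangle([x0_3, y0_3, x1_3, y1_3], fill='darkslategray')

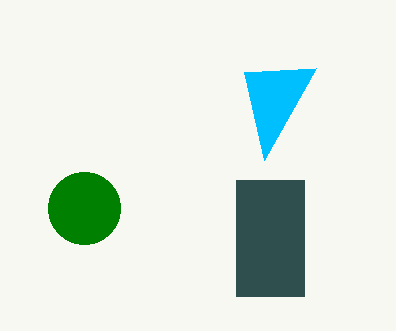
x_1 = 84, y_1 = 208, r_1 = 36, x2_2 = 264, y2_2 = 160, x0_3 = 236, y0_3 = 180, x1_3 = 304, y1_3 = 296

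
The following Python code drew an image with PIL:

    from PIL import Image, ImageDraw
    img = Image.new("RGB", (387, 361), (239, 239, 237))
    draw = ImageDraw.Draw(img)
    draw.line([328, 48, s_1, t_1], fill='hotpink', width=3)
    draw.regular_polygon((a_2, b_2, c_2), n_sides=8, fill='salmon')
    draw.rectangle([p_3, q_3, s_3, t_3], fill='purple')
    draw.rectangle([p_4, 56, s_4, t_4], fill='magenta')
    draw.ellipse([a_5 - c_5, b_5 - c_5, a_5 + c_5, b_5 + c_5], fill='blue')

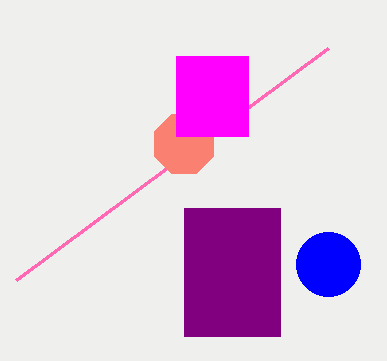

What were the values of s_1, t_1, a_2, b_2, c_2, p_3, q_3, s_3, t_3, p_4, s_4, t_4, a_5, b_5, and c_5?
s_1 = 16, t_1 = 280, a_2 = 184, b_2 = 144, c_2 = 32, p_3 = 184, q_3 = 208, s_3 = 280, t_3 = 336, p_4 = 176, s_4 = 248, t_4 = 136, a_5 = 328, b_5 = 264, c_5 = 32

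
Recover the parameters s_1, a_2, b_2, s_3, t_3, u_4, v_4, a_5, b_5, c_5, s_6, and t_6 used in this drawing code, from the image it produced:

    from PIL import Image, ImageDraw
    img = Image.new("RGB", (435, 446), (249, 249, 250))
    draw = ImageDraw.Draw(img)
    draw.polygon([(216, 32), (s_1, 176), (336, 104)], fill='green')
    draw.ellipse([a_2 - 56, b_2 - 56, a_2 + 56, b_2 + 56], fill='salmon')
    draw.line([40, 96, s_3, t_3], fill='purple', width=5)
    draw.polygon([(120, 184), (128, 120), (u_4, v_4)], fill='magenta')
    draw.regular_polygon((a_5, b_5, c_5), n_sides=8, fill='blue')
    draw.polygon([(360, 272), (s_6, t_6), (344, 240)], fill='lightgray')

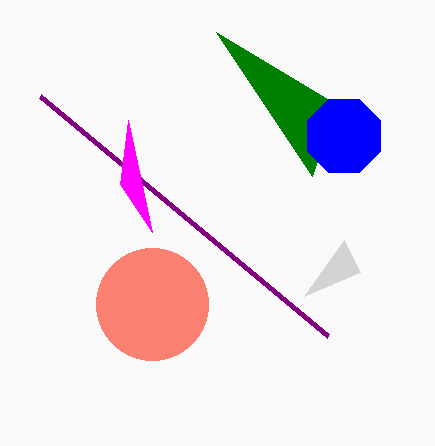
s_1 = 312
a_2 = 152
b_2 = 304
s_3 = 328
t_3 = 336
u_4 = 152
v_4 = 232
a_5 = 344
b_5 = 136
c_5 = 40
s_6 = 304
t_6 = 296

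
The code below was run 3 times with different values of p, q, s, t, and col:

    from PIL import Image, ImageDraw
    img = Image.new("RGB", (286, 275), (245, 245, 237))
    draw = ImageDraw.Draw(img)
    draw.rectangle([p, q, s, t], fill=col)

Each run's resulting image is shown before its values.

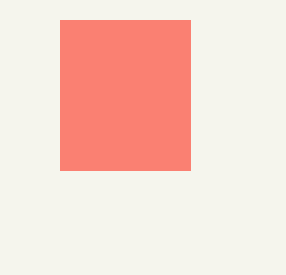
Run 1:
p = 60; q = 20; s = 190; t = 170; col = 'salmon'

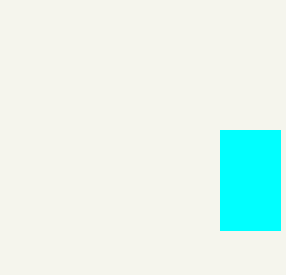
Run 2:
p = 220; q = 130; s = 280; t = 230; col = 'cyan'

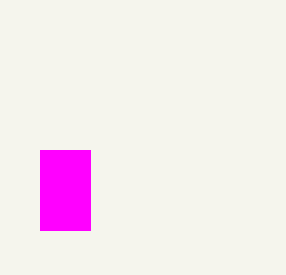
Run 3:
p = 40; q = 150; s = 90; t = 230; col = 'magenta'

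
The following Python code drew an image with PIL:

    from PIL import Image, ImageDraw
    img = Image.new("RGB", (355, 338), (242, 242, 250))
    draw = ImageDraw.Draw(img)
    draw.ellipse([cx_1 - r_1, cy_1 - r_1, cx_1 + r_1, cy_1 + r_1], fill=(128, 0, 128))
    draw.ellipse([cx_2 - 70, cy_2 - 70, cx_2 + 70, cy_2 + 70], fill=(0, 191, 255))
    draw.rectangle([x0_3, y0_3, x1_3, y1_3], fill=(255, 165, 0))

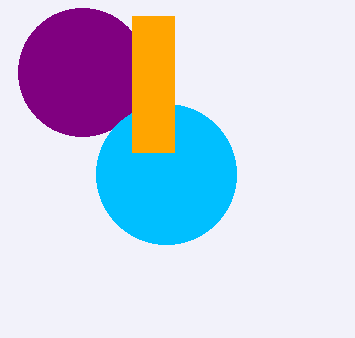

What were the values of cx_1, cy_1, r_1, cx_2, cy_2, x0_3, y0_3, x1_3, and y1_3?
cx_1 = 82; cy_1 = 72; r_1 = 64; cx_2 = 166; cy_2 = 174; x0_3 = 132; y0_3 = 16; x1_3 = 174; y1_3 = 152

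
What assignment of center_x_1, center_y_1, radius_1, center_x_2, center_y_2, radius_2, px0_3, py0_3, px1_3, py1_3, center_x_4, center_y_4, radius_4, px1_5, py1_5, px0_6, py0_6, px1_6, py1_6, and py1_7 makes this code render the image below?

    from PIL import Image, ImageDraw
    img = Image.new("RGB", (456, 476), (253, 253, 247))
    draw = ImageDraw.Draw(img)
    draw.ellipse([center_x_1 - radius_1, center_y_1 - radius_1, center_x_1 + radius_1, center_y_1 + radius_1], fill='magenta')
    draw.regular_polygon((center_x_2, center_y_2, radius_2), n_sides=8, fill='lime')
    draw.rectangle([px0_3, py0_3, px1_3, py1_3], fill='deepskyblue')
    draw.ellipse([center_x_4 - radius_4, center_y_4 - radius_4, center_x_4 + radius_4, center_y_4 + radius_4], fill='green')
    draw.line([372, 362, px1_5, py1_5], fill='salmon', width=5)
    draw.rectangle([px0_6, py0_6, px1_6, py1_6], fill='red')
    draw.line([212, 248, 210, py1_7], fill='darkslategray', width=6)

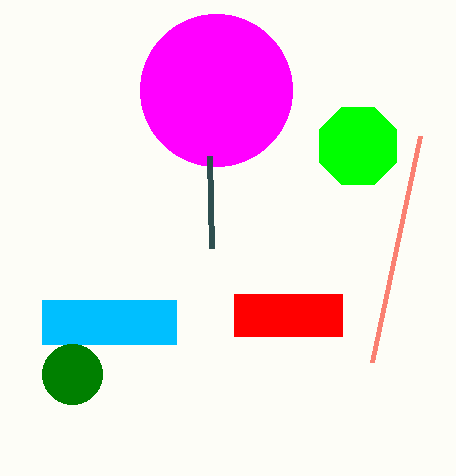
center_x_1 = 216; center_y_1 = 90; radius_1 = 76; center_x_2 = 358; center_y_2 = 146; radius_2 = 42; px0_3 = 42; py0_3 = 300; px1_3 = 176; py1_3 = 344; center_x_4 = 72; center_y_4 = 374; radius_4 = 30; px1_5 = 420; py1_5 = 136; px0_6 = 234; py0_6 = 294; px1_6 = 342; py1_6 = 336; py1_7 = 156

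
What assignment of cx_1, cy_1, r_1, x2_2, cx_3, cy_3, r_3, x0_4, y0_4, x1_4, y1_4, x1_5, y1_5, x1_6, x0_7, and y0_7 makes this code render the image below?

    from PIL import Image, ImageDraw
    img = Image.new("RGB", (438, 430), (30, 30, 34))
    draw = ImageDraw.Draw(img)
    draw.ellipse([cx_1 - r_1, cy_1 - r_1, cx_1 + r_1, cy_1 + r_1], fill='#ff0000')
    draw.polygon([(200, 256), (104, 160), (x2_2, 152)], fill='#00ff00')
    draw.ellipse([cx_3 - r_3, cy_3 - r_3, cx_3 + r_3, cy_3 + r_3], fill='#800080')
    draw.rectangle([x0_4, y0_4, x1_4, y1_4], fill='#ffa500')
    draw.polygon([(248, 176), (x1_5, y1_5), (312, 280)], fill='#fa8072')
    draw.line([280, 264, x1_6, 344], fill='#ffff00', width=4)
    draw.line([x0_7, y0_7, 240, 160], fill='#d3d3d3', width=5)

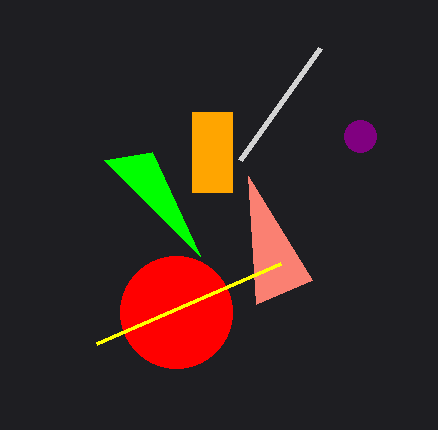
cx_1 = 176; cy_1 = 312; r_1 = 56; x2_2 = 152; cx_3 = 360; cy_3 = 136; r_3 = 16; x0_4 = 192; y0_4 = 112; x1_4 = 232; y1_4 = 192; x1_5 = 256; y1_5 = 304; x1_6 = 96; x0_7 = 320; y0_7 = 48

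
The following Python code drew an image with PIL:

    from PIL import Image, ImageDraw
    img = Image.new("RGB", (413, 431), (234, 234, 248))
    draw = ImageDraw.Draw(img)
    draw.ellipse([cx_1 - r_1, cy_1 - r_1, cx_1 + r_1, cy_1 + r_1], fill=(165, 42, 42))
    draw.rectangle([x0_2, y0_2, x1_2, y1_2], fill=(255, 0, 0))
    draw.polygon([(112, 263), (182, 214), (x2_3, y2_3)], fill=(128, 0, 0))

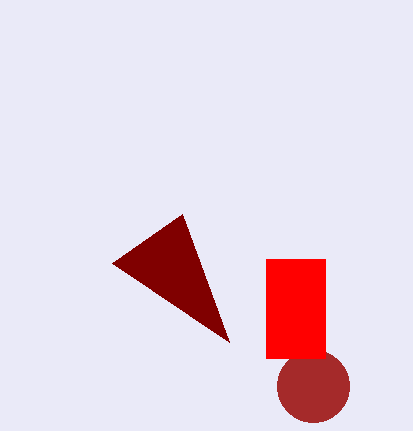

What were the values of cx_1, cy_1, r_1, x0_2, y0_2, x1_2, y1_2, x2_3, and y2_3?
cx_1 = 313
cy_1 = 386
r_1 = 36
x0_2 = 266
y0_2 = 259
x1_2 = 325
y1_2 = 358
x2_3 = 229
y2_3 = 342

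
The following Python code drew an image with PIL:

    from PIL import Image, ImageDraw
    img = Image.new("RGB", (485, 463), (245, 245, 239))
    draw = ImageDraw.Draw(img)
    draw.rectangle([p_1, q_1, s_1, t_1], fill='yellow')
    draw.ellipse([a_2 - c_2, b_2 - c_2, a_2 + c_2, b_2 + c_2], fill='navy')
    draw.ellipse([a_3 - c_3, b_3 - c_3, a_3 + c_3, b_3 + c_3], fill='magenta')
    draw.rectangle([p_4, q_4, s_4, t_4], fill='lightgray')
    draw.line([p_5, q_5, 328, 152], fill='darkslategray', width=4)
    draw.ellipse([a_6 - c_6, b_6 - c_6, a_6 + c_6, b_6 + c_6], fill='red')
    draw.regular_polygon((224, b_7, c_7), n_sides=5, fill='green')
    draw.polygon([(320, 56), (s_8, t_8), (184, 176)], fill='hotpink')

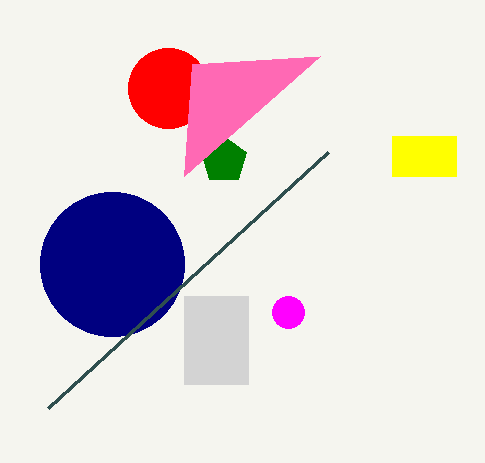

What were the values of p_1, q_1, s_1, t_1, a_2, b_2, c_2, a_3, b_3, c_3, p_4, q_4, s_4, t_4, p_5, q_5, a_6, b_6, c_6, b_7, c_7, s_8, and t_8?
p_1 = 392
q_1 = 136
s_1 = 456
t_1 = 176
a_2 = 112
b_2 = 264
c_2 = 72
a_3 = 288
b_3 = 312
c_3 = 16
p_4 = 184
q_4 = 296
s_4 = 248
t_4 = 384
p_5 = 48
q_5 = 408
a_6 = 168
b_6 = 88
c_6 = 40
b_7 = 160
c_7 = 24
s_8 = 192
t_8 = 64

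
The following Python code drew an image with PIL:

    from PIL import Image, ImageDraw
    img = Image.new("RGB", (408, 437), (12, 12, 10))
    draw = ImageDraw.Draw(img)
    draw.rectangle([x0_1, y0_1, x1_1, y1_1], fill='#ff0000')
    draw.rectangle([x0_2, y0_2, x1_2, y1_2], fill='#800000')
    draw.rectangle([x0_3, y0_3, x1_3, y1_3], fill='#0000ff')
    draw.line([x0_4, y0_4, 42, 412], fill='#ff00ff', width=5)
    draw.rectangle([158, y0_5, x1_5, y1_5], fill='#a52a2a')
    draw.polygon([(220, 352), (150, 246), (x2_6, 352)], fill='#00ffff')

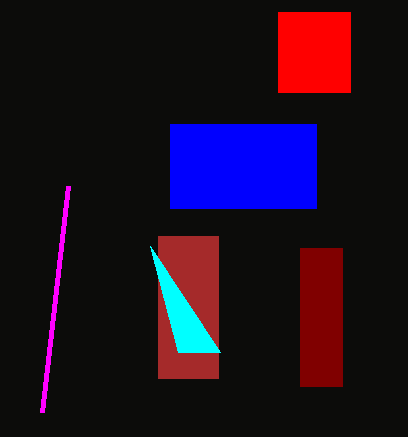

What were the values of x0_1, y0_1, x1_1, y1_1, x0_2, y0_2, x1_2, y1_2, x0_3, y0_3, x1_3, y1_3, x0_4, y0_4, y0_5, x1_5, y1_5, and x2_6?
x0_1 = 278; y0_1 = 12; x1_1 = 350; y1_1 = 92; x0_2 = 300; y0_2 = 248; x1_2 = 342; y1_2 = 386; x0_3 = 170; y0_3 = 124; x1_3 = 316; y1_3 = 208; x0_4 = 68; y0_4 = 186; y0_5 = 236; x1_5 = 218; y1_5 = 378; x2_6 = 178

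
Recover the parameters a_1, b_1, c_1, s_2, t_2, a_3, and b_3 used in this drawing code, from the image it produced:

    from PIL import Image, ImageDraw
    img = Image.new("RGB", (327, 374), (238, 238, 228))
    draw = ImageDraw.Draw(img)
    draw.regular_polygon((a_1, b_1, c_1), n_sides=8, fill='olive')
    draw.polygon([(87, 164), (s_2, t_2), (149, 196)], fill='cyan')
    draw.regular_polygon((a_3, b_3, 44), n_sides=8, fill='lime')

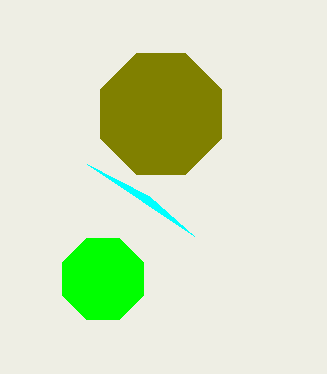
a_1 = 161, b_1 = 114, c_1 = 65, s_2 = 194, t_2 = 236, a_3 = 103, b_3 = 279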